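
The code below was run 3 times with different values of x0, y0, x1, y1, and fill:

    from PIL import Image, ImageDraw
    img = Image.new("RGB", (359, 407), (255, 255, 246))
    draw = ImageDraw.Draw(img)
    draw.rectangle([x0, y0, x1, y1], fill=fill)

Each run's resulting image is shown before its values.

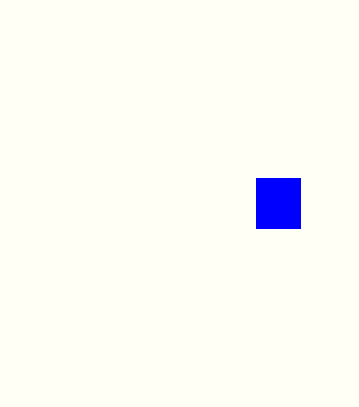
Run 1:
x0 = 256
y0 = 178
x1 = 300
y1 = 228
fill = 'blue'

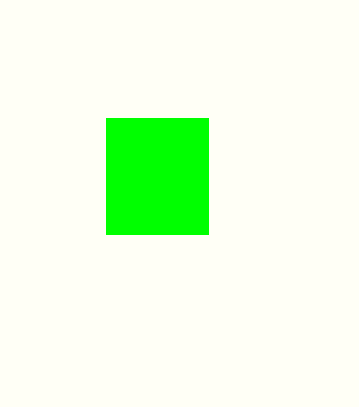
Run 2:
x0 = 106
y0 = 118
x1 = 208
y1 = 234
fill = 'lime'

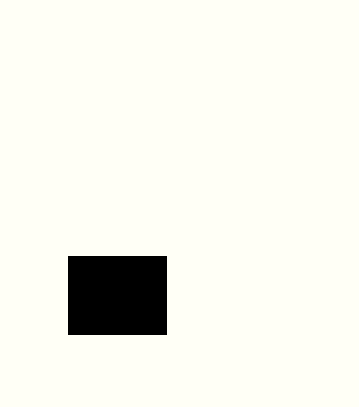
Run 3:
x0 = 68, y0 = 256, x1 = 166, y1 = 334, fill = 'black'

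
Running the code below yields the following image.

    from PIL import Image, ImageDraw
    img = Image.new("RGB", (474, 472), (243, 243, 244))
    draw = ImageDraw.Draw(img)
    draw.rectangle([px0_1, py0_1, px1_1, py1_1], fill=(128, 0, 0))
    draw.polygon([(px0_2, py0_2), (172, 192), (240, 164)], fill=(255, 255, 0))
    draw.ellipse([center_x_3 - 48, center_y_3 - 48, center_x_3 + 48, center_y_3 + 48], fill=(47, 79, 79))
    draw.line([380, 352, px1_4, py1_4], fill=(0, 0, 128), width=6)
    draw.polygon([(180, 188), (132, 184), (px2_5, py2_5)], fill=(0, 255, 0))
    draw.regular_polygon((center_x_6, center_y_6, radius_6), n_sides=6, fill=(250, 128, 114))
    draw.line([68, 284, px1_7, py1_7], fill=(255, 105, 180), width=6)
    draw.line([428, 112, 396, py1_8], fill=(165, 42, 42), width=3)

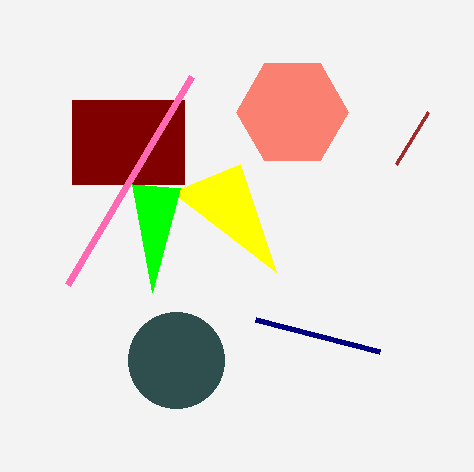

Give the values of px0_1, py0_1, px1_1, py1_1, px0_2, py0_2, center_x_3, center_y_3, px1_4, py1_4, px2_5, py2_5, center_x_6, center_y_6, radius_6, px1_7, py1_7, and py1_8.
px0_1 = 72, py0_1 = 100, px1_1 = 184, py1_1 = 184, px0_2 = 276, py0_2 = 272, center_x_3 = 176, center_y_3 = 360, px1_4 = 256, py1_4 = 320, px2_5 = 152, py2_5 = 292, center_x_6 = 292, center_y_6 = 112, radius_6 = 56, px1_7 = 192, py1_7 = 76, py1_8 = 164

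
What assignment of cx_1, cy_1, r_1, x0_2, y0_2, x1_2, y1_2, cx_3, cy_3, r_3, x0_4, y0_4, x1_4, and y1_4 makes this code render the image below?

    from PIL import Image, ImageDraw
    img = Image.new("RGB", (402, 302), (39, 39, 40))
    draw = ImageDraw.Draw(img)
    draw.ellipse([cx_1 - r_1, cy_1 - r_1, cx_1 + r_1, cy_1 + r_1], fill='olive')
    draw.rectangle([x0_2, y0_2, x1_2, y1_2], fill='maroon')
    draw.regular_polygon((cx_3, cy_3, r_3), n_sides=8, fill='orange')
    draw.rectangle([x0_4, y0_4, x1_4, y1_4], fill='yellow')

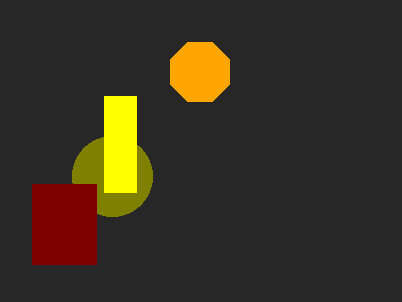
cx_1 = 112; cy_1 = 176; r_1 = 40; x0_2 = 32; y0_2 = 184; x1_2 = 96; y1_2 = 264; cx_3 = 200; cy_3 = 72; r_3 = 32; x0_4 = 104; y0_4 = 96; x1_4 = 136; y1_4 = 192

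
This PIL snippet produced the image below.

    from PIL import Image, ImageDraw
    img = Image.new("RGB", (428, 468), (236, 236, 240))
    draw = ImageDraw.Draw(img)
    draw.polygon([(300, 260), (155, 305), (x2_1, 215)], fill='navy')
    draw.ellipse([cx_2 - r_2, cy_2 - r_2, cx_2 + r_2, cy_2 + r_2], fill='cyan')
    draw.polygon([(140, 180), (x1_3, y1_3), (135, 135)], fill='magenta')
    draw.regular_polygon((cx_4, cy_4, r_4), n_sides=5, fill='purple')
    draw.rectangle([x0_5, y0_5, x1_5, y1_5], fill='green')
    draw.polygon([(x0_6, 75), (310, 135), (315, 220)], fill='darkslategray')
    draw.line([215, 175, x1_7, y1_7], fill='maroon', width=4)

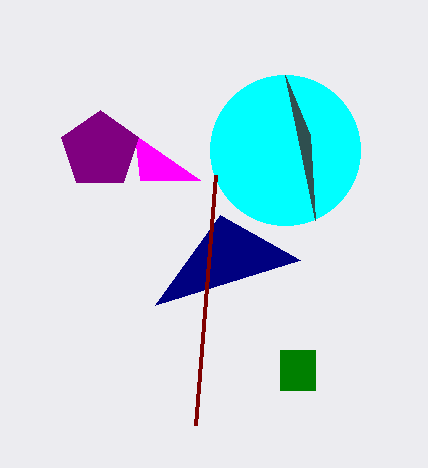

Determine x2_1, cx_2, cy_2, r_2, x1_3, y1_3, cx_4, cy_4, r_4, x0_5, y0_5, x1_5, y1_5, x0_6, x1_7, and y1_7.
x2_1 = 220
cx_2 = 285
cy_2 = 150
r_2 = 75
x1_3 = 200
y1_3 = 180
cx_4 = 100
cy_4 = 150
r_4 = 40
x0_5 = 280
y0_5 = 350
x1_5 = 315
y1_5 = 390
x0_6 = 285
x1_7 = 195
y1_7 = 425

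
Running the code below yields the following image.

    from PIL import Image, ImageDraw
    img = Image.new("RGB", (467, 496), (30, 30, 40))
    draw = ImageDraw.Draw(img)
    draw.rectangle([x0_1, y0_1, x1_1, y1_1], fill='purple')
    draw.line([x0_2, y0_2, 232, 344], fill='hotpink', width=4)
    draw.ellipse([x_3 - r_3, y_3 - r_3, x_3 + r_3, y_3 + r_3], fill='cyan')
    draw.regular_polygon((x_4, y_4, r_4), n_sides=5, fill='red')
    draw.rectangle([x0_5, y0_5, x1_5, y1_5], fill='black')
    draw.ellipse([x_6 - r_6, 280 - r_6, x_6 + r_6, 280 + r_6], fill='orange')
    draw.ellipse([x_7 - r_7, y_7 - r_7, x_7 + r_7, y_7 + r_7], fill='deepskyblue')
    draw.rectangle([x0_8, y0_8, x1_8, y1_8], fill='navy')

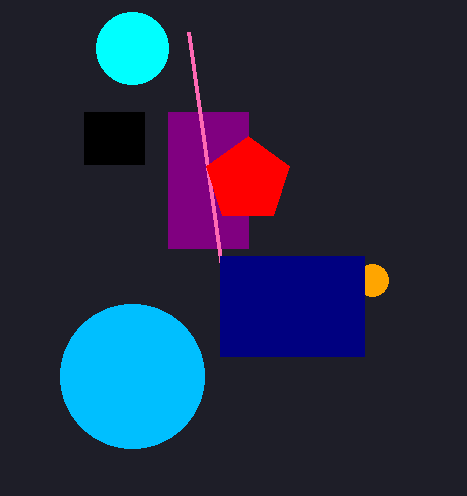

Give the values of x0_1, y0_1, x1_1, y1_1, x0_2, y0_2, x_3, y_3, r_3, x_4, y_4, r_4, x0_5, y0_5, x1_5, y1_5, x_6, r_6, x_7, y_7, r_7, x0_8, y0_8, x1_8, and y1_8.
x0_1 = 168; y0_1 = 112; x1_1 = 248; y1_1 = 248; x0_2 = 188; y0_2 = 32; x_3 = 132; y_3 = 48; r_3 = 36; x_4 = 248; y_4 = 180; r_4 = 44; x0_5 = 84; y0_5 = 112; x1_5 = 144; y1_5 = 164; x_6 = 372; r_6 = 16; x_7 = 132; y_7 = 376; r_7 = 72; x0_8 = 220; y0_8 = 256; x1_8 = 364; y1_8 = 356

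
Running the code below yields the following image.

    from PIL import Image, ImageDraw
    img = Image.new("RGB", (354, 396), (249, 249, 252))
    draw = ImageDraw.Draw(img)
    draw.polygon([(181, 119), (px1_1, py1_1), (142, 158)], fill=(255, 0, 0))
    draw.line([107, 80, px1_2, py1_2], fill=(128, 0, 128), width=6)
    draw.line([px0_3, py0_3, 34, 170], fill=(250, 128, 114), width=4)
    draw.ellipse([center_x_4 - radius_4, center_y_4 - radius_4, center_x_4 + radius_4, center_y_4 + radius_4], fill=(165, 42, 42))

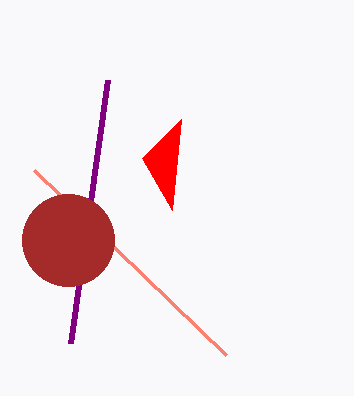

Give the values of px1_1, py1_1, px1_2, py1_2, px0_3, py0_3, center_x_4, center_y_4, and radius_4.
px1_1 = 172; py1_1 = 210; px1_2 = 70; py1_2 = 343; px0_3 = 226; py0_3 = 355; center_x_4 = 68; center_y_4 = 240; radius_4 = 46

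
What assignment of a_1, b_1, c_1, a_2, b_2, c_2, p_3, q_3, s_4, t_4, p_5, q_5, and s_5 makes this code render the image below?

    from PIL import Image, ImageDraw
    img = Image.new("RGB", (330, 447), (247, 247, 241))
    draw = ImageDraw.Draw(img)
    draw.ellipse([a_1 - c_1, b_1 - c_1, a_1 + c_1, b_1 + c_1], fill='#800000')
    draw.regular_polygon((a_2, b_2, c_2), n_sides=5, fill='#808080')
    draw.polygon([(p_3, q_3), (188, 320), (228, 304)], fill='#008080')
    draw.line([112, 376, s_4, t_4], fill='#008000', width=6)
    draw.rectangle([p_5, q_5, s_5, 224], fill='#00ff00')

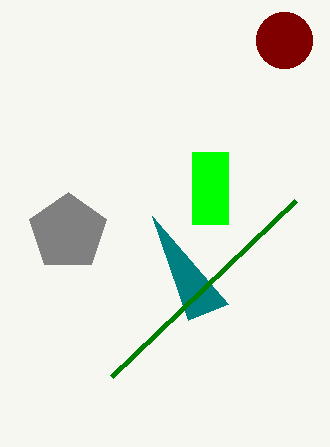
a_1 = 284
b_1 = 40
c_1 = 28
a_2 = 68
b_2 = 232
c_2 = 40
p_3 = 152
q_3 = 216
s_4 = 296
t_4 = 200
p_5 = 192
q_5 = 152
s_5 = 228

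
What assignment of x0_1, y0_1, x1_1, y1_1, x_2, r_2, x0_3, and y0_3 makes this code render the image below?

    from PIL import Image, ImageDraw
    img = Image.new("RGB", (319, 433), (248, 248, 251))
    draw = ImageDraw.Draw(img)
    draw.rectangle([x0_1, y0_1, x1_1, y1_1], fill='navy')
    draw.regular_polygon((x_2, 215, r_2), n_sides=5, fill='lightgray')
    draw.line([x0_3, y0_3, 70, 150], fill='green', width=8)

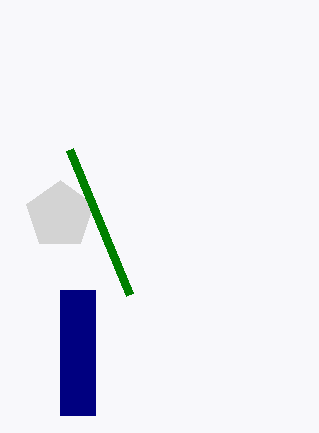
x0_1 = 60; y0_1 = 290; x1_1 = 95; y1_1 = 415; x_2 = 60; r_2 = 35; x0_3 = 130; y0_3 = 295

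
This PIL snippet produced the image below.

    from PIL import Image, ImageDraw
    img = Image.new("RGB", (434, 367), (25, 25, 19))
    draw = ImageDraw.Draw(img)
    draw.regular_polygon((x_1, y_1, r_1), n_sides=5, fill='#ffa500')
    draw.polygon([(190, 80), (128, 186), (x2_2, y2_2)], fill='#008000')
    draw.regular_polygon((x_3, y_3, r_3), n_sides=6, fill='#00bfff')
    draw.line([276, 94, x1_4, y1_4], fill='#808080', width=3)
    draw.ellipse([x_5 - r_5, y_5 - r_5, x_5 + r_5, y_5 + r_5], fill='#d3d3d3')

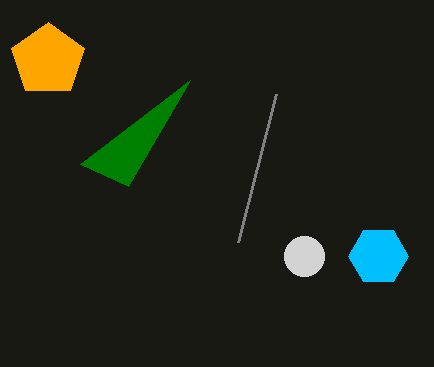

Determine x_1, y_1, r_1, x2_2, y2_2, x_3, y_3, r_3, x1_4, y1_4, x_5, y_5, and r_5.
x_1 = 48
y_1 = 60
r_1 = 38
x2_2 = 80
y2_2 = 164
x_3 = 378
y_3 = 256
r_3 = 30
x1_4 = 238
y1_4 = 242
x_5 = 304
y_5 = 256
r_5 = 20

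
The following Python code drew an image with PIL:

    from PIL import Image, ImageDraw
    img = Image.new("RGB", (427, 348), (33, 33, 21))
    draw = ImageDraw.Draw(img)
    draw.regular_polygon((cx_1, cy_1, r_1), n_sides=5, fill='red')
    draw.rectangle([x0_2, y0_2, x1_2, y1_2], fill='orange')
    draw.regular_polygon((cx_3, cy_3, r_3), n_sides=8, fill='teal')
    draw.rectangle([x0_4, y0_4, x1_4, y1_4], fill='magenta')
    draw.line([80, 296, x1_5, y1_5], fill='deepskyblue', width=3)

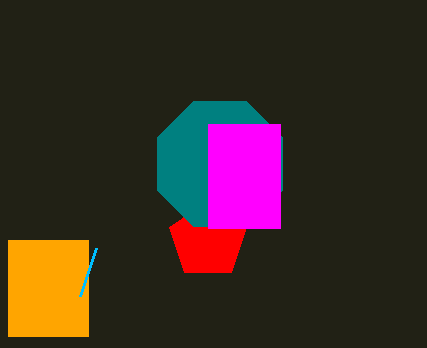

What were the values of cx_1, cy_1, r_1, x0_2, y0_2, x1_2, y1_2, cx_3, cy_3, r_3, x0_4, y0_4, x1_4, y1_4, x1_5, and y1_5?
cx_1 = 208, cy_1 = 240, r_1 = 40, x0_2 = 8, y0_2 = 240, x1_2 = 88, y1_2 = 336, cx_3 = 220, cy_3 = 164, r_3 = 68, x0_4 = 208, y0_4 = 124, x1_4 = 280, y1_4 = 228, x1_5 = 96, y1_5 = 248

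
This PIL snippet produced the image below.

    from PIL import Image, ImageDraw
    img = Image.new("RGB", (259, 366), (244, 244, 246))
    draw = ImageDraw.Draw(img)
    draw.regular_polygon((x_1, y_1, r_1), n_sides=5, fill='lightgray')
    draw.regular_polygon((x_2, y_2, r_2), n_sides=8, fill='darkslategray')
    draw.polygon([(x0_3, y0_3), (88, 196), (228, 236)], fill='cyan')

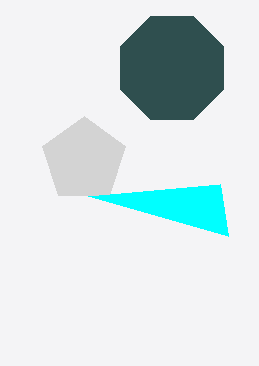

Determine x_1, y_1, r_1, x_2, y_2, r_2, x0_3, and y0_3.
x_1 = 84; y_1 = 160; r_1 = 44; x_2 = 172; y_2 = 68; r_2 = 56; x0_3 = 220; y0_3 = 184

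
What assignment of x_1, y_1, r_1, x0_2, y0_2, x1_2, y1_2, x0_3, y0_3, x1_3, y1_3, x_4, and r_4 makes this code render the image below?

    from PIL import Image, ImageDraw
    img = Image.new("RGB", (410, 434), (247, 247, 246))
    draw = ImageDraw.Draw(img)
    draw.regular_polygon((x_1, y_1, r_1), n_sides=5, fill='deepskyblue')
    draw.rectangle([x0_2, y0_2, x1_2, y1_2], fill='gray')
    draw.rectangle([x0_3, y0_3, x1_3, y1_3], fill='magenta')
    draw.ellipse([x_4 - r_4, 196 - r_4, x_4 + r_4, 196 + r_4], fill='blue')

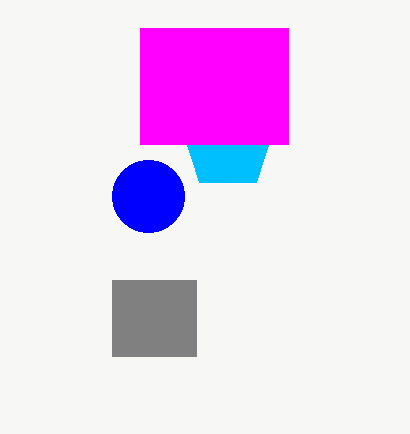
x_1 = 228
y_1 = 144
r_1 = 48
x0_2 = 112
y0_2 = 280
x1_2 = 196
y1_2 = 356
x0_3 = 140
y0_3 = 28
x1_3 = 288
y1_3 = 144
x_4 = 148
r_4 = 36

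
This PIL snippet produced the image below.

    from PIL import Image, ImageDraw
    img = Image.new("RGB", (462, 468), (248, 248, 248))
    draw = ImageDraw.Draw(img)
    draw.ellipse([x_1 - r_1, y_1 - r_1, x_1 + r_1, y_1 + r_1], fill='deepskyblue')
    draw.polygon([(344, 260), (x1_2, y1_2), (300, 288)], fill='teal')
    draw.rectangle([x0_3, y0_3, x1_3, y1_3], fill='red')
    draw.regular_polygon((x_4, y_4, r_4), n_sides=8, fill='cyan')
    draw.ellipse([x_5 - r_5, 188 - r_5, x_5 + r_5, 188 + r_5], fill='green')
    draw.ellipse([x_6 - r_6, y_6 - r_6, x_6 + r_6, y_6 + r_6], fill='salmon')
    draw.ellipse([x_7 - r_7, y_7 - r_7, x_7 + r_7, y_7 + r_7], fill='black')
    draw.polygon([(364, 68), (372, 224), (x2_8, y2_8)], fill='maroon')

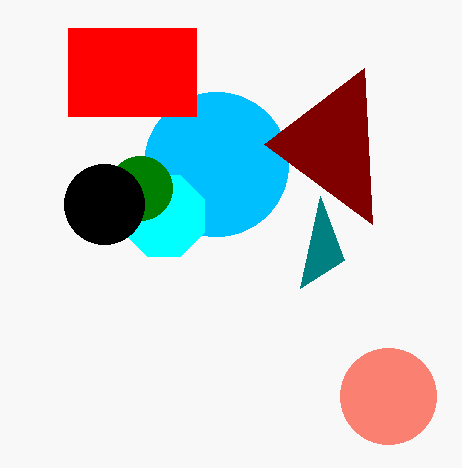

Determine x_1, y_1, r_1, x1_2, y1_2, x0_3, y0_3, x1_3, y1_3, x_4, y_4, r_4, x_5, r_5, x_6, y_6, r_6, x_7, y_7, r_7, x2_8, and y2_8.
x_1 = 216, y_1 = 164, r_1 = 72, x1_2 = 320, y1_2 = 196, x0_3 = 68, y0_3 = 28, x1_3 = 196, y1_3 = 116, x_4 = 164, y_4 = 216, r_4 = 44, x_5 = 140, r_5 = 32, x_6 = 388, y_6 = 396, r_6 = 48, x_7 = 104, y_7 = 204, r_7 = 40, x2_8 = 264, y2_8 = 144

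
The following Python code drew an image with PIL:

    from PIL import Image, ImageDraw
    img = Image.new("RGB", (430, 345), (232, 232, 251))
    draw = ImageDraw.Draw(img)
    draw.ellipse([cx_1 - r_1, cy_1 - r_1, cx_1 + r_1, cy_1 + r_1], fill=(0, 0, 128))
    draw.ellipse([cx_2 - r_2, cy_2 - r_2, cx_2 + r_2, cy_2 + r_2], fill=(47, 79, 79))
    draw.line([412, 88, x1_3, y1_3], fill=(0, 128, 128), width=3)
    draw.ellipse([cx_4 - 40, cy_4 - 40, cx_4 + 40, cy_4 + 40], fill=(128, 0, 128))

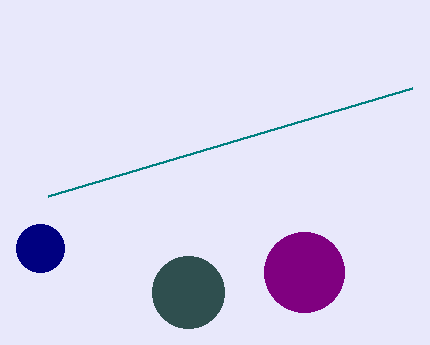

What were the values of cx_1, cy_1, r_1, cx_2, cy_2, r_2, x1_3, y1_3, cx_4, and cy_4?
cx_1 = 40
cy_1 = 248
r_1 = 24
cx_2 = 188
cy_2 = 292
r_2 = 36
x1_3 = 48
y1_3 = 196
cx_4 = 304
cy_4 = 272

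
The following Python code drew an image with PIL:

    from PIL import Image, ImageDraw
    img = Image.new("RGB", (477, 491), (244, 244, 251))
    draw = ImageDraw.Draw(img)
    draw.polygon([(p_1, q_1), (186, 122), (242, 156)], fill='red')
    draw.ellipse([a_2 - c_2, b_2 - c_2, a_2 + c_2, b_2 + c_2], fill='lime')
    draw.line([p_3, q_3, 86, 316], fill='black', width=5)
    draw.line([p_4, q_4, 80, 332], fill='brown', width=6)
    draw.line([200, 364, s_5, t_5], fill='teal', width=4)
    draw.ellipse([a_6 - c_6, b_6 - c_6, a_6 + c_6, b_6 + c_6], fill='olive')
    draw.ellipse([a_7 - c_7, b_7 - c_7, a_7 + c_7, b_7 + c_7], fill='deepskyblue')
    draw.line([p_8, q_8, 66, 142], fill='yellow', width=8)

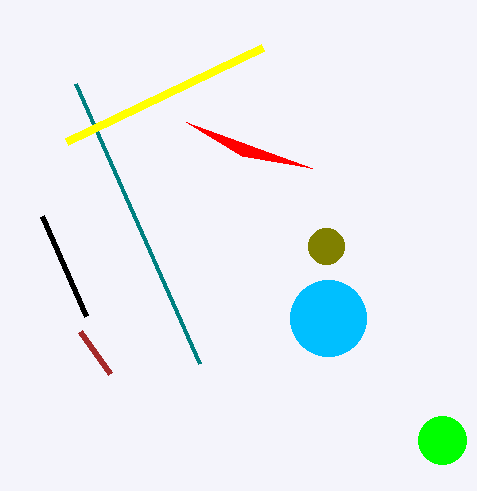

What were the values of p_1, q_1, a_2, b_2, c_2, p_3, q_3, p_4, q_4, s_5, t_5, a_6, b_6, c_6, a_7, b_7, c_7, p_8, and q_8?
p_1 = 312, q_1 = 168, a_2 = 442, b_2 = 440, c_2 = 24, p_3 = 42, q_3 = 216, p_4 = 110, q_4 = 374, s_5 = 76, t_5 = 84, a_6 = 326, b_6 = 246, c_6 = 18, a_7 = 328, b_7 = 318, c_7 = 38, p_8 = 262, q_8 = 48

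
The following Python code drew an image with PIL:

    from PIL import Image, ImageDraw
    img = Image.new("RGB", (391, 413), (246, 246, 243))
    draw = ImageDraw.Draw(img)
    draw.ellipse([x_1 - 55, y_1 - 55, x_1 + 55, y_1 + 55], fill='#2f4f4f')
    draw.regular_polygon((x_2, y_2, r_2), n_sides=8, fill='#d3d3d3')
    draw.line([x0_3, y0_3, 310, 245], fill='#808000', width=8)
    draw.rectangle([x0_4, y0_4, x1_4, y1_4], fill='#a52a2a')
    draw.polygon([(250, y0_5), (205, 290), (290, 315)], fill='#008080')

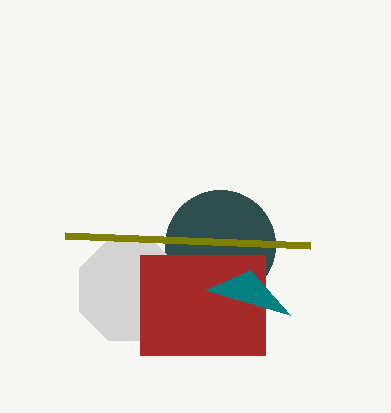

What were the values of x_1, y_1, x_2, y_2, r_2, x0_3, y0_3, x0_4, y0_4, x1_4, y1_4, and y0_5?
x_1 = 220; y_1 = 245; x_2 = 130; y_2 = 290; r_2 = 55; x0_3 = 65; y0_3 = 235; x0_4 = 140; y0_4 = 255; x1_4 = 265; y1_4 = 355; y0_5 = 270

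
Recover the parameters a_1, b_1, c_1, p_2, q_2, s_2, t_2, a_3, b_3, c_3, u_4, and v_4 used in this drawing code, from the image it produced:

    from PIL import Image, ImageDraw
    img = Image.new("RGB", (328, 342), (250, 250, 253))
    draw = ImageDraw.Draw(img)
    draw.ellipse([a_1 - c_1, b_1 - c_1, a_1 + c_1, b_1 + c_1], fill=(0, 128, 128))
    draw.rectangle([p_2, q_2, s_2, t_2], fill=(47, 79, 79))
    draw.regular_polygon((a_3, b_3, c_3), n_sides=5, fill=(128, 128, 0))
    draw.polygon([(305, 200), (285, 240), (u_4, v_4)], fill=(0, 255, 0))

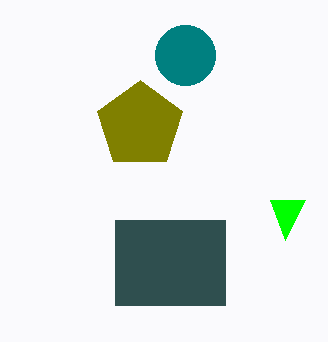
a_1 = 185
b_1 = 55
c_1 = 30
p_2 = 115
q_2 = 220
s_2 = 225
t_2 = 305
a_3 = 140
b_3 = 125
c_3 = 45
u_4 = 270
v_4 = 200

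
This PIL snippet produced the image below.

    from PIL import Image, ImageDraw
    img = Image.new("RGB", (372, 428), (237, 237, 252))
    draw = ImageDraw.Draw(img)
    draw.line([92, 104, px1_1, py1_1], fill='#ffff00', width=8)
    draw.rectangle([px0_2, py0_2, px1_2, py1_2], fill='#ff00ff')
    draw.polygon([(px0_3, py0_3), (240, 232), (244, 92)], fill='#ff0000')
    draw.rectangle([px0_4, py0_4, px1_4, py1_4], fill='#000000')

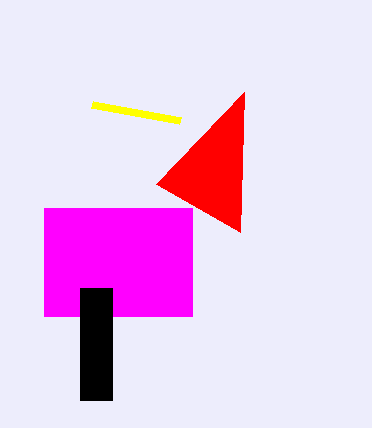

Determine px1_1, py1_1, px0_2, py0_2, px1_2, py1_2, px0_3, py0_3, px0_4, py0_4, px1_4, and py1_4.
px1_1 = 180, py1_1 = 120, px0_2 = 44, py0_2 = 208, px1_2 = 192, py1_2 = 316, px0_3 = 156, py0_3 = 184, px0_4 = 80, py0_4 = 288, px1_4 = 112, py1_4 = 400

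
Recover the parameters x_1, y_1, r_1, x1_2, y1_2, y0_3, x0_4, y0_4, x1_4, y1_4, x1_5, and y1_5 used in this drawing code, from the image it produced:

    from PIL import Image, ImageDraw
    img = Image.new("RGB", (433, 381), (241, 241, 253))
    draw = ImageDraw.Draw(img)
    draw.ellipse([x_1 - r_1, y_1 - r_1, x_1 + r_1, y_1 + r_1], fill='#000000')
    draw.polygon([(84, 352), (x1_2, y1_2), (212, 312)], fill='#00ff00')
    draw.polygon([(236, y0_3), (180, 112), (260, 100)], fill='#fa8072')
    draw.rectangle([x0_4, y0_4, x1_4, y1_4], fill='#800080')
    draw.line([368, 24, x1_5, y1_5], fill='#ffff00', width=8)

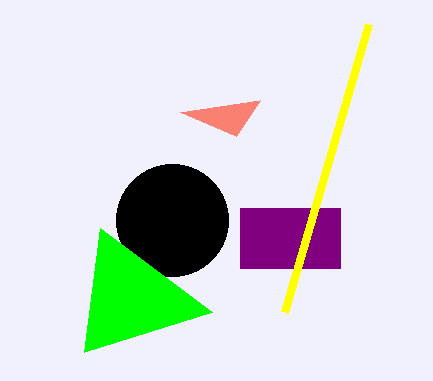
x_1 = 172
y_1 = 220
r_1 = 56
x1_2 = 100
y1_2 = 228
y0_3 = 136
x0_4 = 240
y0_4 = 208
x1_4 = 340
y1_4 = 268
x1_5 = 284
y1_5 = 312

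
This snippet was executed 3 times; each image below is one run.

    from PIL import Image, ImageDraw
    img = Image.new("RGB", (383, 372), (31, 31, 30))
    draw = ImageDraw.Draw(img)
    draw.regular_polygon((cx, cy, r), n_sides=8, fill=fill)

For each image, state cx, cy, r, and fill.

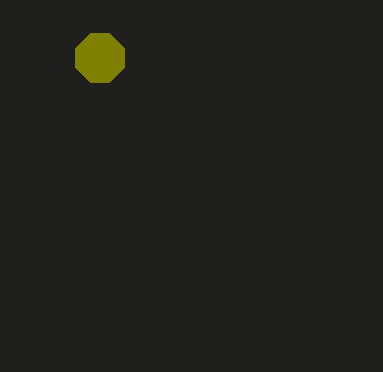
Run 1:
cx = 100
cy = 58
r = 26
fill = 'olive'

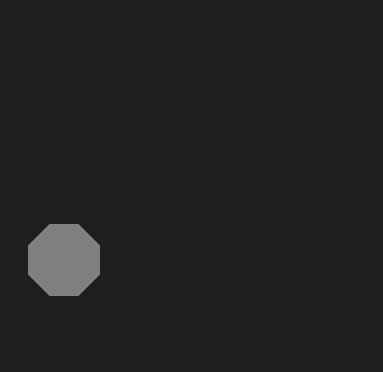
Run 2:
cx = 64, cy = 260, r = 38, fill = 'gray'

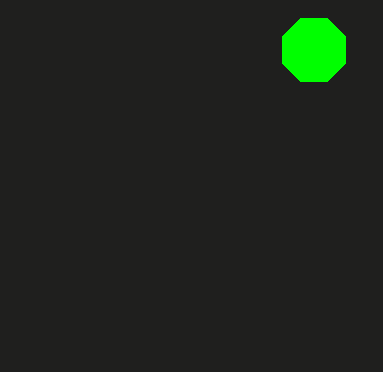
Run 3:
cx = 314; cy = 50; r = 34; fill = 'lime'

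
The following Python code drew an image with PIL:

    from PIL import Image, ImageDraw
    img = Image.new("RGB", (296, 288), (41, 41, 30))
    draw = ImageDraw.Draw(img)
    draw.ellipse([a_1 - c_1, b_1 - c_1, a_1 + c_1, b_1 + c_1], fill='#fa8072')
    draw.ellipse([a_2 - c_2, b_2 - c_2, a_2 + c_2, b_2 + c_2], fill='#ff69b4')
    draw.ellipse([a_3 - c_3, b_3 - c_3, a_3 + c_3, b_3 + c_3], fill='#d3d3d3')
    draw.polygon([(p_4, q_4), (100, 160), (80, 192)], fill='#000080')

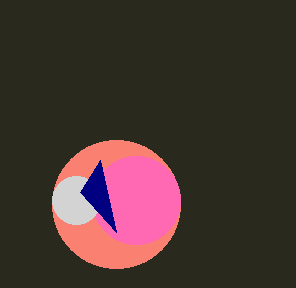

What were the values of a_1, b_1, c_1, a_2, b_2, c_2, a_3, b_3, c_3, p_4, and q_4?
a_1 = 116
b_1 = 204
c_1 = 64
a_2 = 136
b_2 = 200
c_2 = 44
a_3 = 76
b_3 = 200
c_3 = 24
p_4 = 116
q_4 = 232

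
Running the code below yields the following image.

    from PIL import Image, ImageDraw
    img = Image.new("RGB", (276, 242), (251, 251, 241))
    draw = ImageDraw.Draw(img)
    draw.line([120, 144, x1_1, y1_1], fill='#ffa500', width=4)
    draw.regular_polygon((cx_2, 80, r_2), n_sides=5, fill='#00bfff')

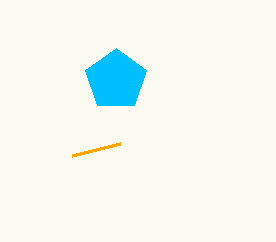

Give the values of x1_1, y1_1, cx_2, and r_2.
x1_1 = 72; y1_1 = 156; cx_2 = 116; r_2 = 32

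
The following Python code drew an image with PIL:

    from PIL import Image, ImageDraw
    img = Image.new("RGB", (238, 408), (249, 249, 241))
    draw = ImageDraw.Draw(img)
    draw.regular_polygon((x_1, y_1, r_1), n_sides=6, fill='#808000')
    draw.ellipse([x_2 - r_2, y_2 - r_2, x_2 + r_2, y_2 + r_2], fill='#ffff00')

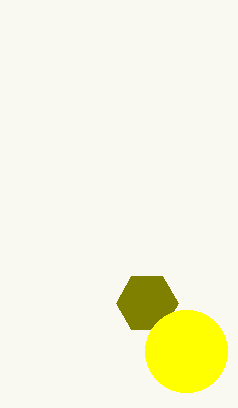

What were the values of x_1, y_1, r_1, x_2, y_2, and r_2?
x_1 = 147; y_1 = 303; r_1 = 31; x_2 = 186; y_2 = 351; r_2 = 41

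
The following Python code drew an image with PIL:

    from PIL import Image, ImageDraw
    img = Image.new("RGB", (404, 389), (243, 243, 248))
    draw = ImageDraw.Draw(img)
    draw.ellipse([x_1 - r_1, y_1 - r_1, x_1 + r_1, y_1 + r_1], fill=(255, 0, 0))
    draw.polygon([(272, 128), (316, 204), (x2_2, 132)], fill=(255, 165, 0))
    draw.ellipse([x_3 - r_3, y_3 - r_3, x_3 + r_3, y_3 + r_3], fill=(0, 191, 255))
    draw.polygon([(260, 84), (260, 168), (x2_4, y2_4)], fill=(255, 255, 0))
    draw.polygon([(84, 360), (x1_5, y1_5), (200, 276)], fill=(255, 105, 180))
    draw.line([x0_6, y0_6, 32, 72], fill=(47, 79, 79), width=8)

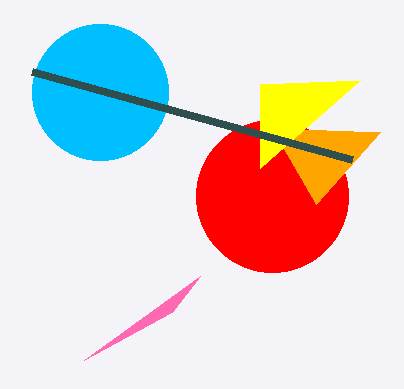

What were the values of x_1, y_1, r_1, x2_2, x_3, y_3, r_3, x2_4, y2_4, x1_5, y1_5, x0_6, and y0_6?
x_1 = 272; y_1 = 196; r_1 = 76; x2_2 = 380; x_3 = 100; y_3 = 92; r_3 = 68; x2_4 = 360; y2_4 = 80; x1_5 = 172; y1_5 = 312; x0_6 = 352; y0_6 = 160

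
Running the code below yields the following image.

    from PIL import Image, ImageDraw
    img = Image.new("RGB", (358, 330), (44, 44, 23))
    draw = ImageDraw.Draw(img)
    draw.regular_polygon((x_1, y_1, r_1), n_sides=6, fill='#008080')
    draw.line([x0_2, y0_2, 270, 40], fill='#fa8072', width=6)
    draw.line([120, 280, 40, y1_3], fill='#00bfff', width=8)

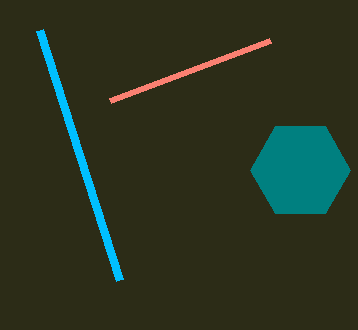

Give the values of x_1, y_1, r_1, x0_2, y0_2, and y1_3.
x_1 = 300
y_1 = 170
r_1 = 50
x0_2 = 110
y0_2 = 100
y1_3 = 30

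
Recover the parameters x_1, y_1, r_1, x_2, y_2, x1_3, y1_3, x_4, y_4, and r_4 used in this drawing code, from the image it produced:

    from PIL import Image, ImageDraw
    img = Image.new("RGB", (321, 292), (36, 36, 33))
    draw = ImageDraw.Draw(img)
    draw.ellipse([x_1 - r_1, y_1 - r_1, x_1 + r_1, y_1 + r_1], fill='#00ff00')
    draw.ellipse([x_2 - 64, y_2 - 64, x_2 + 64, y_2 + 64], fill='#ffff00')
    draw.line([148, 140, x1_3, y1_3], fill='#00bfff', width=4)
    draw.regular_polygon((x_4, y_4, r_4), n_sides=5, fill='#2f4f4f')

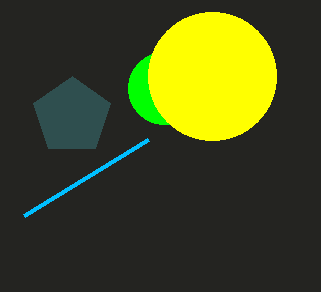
x_1 = 164
y_1 = 88
r_1 = 36
x_2 = 212
y_2 = 76
x1_3 = 24
y1_3 = 216
x_4 = 72
y_4 = 116
r_4 = 40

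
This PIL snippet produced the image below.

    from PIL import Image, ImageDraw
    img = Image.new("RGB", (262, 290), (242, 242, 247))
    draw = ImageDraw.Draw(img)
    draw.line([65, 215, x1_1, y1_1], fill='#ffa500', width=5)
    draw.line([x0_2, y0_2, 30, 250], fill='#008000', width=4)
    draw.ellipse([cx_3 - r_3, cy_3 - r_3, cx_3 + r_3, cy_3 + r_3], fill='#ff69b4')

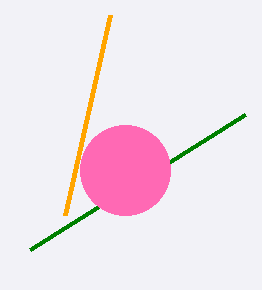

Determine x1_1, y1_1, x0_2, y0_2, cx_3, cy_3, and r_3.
x1_1 = 110
y1_1 = 15
x0_2 = 245
y0_2 = 115
cx_3 = 125
cy_3 = 170
r_3 = 45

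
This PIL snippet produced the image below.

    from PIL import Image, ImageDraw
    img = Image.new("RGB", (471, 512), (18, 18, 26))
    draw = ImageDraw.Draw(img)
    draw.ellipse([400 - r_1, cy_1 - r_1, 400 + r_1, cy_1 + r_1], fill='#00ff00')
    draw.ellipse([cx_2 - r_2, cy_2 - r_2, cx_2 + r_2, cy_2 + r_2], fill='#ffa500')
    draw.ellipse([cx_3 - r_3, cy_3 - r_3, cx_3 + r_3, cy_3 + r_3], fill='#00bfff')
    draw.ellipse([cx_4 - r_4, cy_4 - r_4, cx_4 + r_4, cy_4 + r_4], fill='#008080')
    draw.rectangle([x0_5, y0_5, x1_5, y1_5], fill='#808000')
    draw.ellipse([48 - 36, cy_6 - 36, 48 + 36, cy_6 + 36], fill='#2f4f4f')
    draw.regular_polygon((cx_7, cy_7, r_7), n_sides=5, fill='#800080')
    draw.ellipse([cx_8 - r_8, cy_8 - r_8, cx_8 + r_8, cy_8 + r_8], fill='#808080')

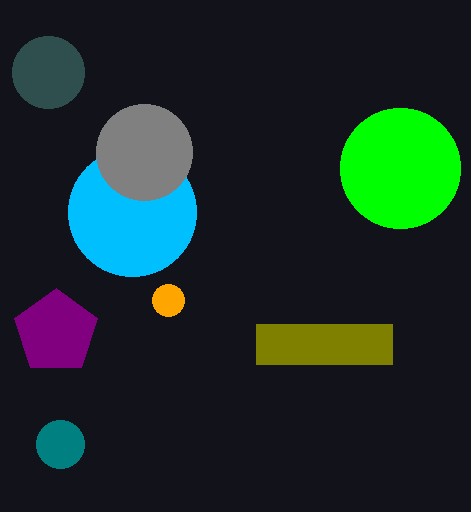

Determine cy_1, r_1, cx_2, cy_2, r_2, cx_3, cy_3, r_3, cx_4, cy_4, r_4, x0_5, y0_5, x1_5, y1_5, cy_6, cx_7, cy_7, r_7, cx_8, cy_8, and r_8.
cy_1 = 168; r_1 = 60; cx_2 = 168; cy_2 = 300; r_2 = 16; cx_3 = 132; cy_3 = 212; r_3 = 64; cx_4 = 60; cy_4 = 444; r_4 = 24; x0_5 = 256; y0_5 = 324; x1_5 = 392; y1_5 = 364; cy_6 = 72; cx_7 = 56; cy_7 = 332; r_7 = 44; cx_8 = 144; cy_8 = 152; r_8 = 48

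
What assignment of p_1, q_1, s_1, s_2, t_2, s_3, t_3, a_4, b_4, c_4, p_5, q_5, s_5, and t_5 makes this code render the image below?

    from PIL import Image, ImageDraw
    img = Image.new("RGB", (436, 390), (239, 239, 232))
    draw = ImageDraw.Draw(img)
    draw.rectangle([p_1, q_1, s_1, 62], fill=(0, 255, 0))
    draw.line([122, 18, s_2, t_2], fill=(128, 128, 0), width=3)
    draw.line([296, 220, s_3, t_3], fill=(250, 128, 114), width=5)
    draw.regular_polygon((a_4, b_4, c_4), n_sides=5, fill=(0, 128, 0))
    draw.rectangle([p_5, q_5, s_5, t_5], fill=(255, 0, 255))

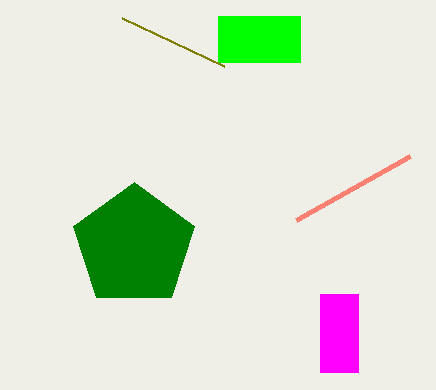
p_1 = 218
q_1 = 16
s_1 = 300
s_2 = 224
t_2 = 66
s_3 = 410
t_3 = 156
a_4 = 134
b_4 = 246
c_4 = 64
p_5 = 320
q_5 = 294
s_5 = 358
t_5 = 372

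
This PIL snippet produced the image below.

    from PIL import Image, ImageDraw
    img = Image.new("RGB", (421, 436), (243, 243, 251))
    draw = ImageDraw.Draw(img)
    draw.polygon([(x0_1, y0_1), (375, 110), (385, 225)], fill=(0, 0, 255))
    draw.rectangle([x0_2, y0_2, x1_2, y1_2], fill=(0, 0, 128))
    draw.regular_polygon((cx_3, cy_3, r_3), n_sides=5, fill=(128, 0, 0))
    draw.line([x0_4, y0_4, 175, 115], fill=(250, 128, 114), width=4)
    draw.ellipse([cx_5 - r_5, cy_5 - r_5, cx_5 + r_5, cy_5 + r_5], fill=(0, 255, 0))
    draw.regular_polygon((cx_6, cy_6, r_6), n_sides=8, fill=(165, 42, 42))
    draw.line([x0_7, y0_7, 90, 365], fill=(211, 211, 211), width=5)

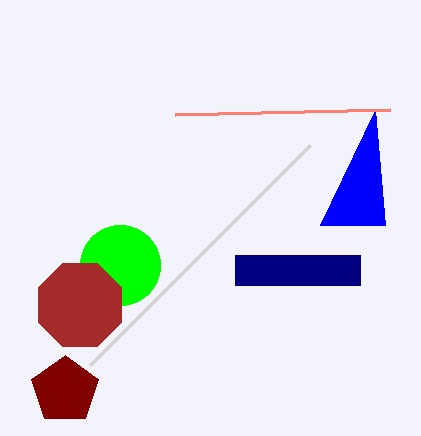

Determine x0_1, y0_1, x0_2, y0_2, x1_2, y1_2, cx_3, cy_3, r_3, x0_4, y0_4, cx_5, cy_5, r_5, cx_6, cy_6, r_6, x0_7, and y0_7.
x0_1 = 320
y0_1 = 225
x0_2 = 235
y0_2 = 255
x1_2 = 360
y1_2 = 285
cx_3 = 65
cy_3 = 390
r_3 = 35
x0_4 = 390
y0_4 = 110
cx_5 = 120
cy_5 = 265
r_5 = 40
cx_6 = 80
cy_6 = 305
r_6 = 45
x0_7 = 310
y0_7 = 145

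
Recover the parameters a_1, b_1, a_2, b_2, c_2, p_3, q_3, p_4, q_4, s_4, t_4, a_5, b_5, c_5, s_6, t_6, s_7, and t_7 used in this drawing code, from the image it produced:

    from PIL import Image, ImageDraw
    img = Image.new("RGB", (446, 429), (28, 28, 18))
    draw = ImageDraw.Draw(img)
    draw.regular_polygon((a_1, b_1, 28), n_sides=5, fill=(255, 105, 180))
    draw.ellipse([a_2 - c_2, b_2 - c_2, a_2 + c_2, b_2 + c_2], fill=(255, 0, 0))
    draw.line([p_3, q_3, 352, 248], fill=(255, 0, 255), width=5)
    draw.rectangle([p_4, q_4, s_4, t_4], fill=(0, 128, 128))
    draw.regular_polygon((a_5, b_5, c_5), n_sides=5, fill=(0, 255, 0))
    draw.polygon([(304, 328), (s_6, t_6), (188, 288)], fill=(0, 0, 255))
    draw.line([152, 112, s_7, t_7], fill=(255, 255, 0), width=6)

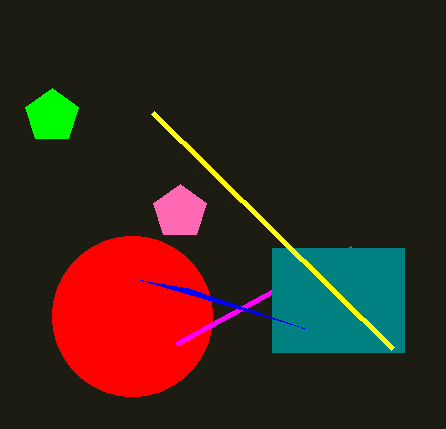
a_1 = 180
b_1 = 212
a_2 = 132
b_2 = 316
c_2 = 80
p_3 = 176
q_3 = 344
p_4 = 272
q_4 = 248
s_4 = 404
t_4 = 352
a_5 = 52
b_5 = 116
c_5 = 28
s_6 = 140
t_6 = 280
s_7 = 392
t_7 = 348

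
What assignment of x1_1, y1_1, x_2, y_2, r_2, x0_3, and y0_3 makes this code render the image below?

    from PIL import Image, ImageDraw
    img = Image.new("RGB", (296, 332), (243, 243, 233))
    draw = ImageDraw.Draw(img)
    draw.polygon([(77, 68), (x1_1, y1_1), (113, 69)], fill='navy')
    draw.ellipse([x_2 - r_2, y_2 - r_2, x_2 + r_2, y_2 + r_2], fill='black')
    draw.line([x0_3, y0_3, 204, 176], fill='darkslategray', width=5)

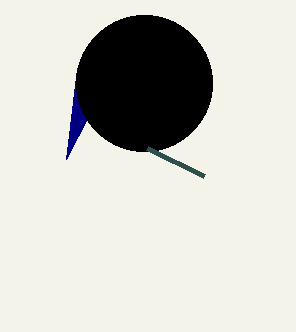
x1_1 = 66
y1_1 = 159
x_2 = 144
y_2 = 83
r_2 = 68
x0_3 = 147
y0_3 = 148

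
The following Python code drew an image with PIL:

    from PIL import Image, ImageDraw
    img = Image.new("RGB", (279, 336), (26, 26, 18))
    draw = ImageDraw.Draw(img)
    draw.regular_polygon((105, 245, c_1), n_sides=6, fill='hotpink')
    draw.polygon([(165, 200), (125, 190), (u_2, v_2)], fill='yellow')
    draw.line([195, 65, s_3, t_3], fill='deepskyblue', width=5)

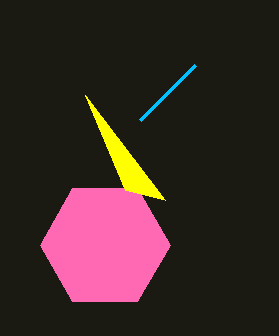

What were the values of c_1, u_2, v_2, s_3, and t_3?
c_1 = 65; u_2 = 85; v_2 = 95; s_3 = 140; t_3 = 120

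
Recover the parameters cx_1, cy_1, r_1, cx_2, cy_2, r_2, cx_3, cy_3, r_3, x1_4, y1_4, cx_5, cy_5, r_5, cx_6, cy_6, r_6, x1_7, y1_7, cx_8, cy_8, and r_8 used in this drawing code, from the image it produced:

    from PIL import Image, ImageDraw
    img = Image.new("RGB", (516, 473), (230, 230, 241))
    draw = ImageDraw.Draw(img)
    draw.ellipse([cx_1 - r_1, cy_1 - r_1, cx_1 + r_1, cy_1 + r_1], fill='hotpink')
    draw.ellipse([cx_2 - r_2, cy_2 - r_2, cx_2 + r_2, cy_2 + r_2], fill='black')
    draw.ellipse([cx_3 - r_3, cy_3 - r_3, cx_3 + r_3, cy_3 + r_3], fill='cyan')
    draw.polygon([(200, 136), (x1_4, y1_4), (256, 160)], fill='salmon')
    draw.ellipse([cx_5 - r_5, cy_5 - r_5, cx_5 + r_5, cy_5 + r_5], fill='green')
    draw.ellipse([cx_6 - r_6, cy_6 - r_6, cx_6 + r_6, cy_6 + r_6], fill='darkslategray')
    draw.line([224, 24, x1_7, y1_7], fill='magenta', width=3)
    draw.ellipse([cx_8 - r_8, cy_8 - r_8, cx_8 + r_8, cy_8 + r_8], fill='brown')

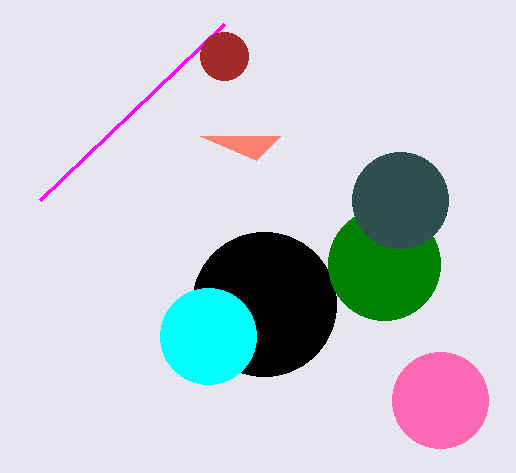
cx_1 = 440; cy_1 = 400; r_1 = 48; cx_2 = 264; cy_2 = 304; r_2 = 72; cx_3 = 208; cy_3 = 336; r_3 = 48; x1_4 = 280; y1_4 = 136; cx_5 = 384; cy_5 = 264; r_5 = 56; cx_6 = 400; cy_6 = 200; r_6 = 48; x1_7 = 40; y1_7 = 200; cx_8 = 224; cy_8 = 56; r_8 = 24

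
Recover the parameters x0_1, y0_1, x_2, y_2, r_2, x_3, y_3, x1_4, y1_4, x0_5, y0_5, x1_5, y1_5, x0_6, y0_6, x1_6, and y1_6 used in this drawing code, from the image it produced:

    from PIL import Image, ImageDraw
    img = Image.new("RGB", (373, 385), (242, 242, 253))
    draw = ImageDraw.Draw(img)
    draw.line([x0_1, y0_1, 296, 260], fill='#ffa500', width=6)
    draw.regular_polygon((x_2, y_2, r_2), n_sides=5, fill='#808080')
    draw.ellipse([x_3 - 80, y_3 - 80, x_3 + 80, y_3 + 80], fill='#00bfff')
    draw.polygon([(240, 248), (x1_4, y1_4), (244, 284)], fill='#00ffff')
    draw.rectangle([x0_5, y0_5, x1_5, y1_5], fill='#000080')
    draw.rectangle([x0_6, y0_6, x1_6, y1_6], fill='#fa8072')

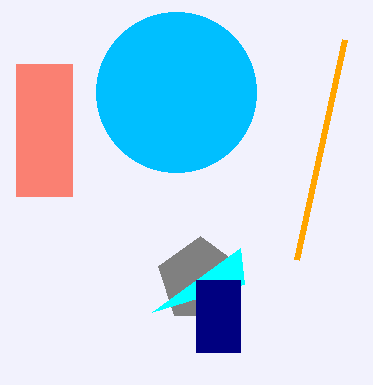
x0_1 = 344, y0_1 = 40, x_2 = 200, y_2 = 280, r_2 = 44, x_3 = 176, y_3 = 92, x1_4 = 152, y1_4 = 312, x0_5 = 196, y0_5 = 280, x1_5 = 240, y1_5 = 352, x0_6 = 16, y0_6 = 64, x1_6 = 72, y1_6 = 196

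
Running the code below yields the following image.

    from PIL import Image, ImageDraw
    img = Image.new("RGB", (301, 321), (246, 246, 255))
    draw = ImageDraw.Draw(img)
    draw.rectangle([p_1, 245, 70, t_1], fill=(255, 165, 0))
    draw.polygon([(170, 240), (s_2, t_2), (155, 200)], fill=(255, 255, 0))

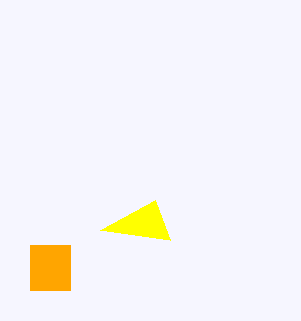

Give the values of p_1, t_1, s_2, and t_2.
p_1 = 30
t_1 = 290
s_2 = 100
t_2 = 230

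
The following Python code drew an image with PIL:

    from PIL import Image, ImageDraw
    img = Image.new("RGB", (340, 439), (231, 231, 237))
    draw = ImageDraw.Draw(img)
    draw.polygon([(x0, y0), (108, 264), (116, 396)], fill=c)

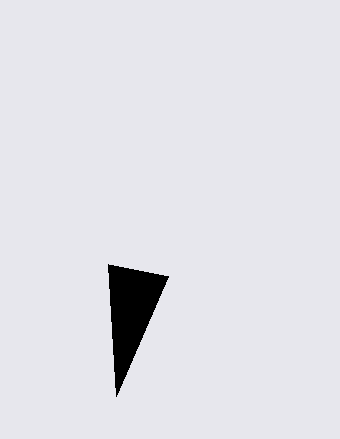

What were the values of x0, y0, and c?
x0 = 168; y0 = 276; c = 'black'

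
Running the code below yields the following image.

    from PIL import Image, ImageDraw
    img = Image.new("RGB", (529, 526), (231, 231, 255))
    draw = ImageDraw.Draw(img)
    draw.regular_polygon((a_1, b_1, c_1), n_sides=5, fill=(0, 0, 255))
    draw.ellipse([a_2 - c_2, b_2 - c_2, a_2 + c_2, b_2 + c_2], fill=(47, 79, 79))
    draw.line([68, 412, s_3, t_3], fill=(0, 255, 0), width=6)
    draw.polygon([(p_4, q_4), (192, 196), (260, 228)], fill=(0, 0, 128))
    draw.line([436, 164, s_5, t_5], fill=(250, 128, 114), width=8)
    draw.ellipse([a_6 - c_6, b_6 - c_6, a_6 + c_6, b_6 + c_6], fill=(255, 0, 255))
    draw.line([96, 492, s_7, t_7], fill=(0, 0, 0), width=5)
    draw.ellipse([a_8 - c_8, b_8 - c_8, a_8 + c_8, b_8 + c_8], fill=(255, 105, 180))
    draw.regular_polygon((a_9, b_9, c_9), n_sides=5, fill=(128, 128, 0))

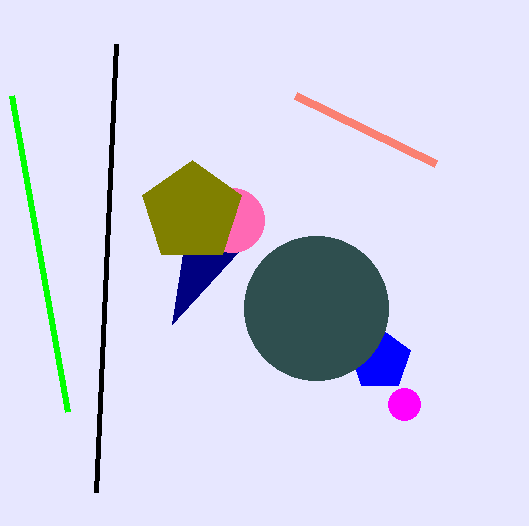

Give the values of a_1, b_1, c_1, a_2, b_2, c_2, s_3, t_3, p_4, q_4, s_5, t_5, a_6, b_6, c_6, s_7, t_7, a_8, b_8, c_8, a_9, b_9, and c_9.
a_1 = 380
b_1 = 360
c_1 = 32
a_2 = 316
b_2 = 308
c_2 = 72
s_3 = 12
t_3 = 96
p_4 = 172
q_4 = 324
s_5 = 296
t_5 = 96
a_6 = 404
b_6 = 404
c_6 = 16
s_7 = 116
t_7 = 44
a_8 = 232
b_8 = 220
c_8 = 32
a_9 = 192
b_9 = 212
c_9 = 52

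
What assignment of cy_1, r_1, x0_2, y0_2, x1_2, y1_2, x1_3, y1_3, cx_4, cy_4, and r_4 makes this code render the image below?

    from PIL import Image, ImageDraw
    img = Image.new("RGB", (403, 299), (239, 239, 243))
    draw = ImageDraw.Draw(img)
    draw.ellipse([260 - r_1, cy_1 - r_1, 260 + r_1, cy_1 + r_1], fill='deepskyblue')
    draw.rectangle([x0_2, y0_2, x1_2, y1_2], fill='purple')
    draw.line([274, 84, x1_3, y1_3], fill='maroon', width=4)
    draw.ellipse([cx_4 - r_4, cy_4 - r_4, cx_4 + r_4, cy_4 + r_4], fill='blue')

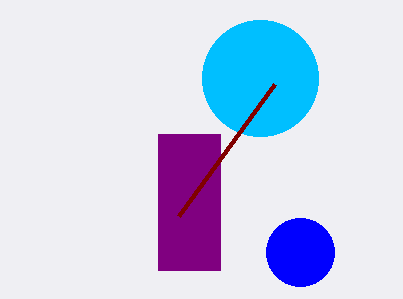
cy_1 = 78; r_1 = 58; x0_2 = 158; y0_2 = 134; x1_2 = 220; y1_2 = 270; x1_3 = 178; y1_3 = 216; cx_4 = 300; cy_4 = 252; r_4 = 34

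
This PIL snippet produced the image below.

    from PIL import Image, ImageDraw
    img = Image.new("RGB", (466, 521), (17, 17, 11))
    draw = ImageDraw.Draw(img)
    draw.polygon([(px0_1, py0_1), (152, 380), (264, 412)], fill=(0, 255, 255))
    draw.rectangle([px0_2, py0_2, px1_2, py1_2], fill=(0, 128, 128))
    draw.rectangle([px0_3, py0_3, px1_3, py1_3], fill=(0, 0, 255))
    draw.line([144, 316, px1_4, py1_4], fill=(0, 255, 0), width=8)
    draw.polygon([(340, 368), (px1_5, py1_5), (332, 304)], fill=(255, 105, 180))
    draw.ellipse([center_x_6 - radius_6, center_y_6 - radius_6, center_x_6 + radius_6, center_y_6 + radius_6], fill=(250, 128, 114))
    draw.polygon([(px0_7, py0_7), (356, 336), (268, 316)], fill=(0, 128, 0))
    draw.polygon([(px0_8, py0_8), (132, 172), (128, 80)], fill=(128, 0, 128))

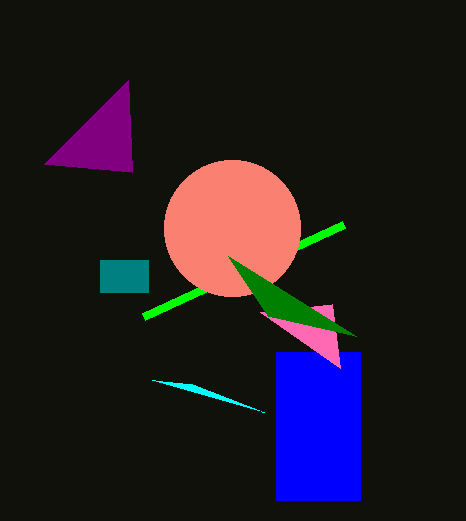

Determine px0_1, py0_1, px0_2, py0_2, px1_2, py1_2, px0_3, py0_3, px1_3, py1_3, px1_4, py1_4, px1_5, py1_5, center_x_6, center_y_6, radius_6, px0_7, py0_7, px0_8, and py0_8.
px0_1 = 192; py0_1 = 384; px0_2 = 100; py0_2 = 260; px1_2 = 148; py1_2 = 292; px0_3 = 276; py0_3 = 352; px1_3 = 360; py1_3 = 500; px1_4 = 344; py1_4 = 224; px1_5 = 260; py1_5 = 312; center_x_6 = 232; center_y_6 = 228; radius_6 = 68; px0_7 = 228; py0_7 = 256; px0_8 = 44; py0_8 = 164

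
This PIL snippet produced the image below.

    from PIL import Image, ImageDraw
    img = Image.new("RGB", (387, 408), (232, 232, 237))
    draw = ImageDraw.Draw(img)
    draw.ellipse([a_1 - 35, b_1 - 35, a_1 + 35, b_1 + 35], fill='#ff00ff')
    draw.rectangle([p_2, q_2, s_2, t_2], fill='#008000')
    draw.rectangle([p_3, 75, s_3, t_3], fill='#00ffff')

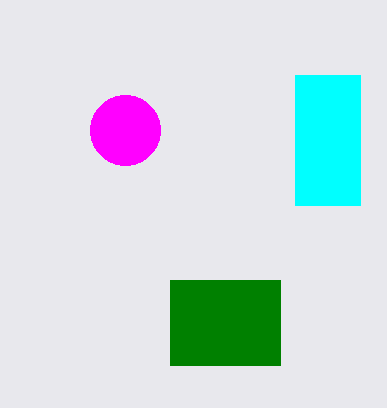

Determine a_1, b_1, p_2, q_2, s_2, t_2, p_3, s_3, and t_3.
a_1 = 125
b_1 = 130
p_2 = 170
q_2 = 280
s_2 = 280
t_2 = 365
p_3 = 295
s_3 = 360
t_3 = 205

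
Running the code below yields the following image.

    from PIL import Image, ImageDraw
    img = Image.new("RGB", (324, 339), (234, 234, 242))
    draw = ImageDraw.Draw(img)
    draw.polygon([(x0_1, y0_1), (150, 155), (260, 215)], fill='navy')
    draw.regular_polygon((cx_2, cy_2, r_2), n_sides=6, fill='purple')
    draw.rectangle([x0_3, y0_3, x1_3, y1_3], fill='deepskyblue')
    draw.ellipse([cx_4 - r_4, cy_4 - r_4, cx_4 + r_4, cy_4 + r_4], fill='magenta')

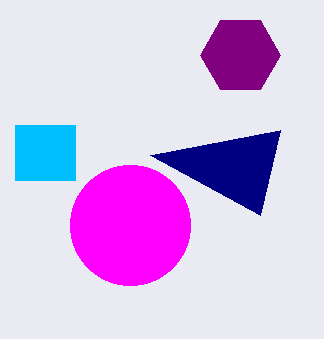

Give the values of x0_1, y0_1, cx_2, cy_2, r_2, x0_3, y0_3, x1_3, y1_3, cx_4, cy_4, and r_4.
x0_1 = 280, y0_1 = 130, cx_2 = 240, cy_2 = 55, r_2 = 40, x0_3 = 15, y0_3 = 125, x1_3 = 75, y1_3 = 180, cx_4 = 130, cy_4 = 225, r_4 = 60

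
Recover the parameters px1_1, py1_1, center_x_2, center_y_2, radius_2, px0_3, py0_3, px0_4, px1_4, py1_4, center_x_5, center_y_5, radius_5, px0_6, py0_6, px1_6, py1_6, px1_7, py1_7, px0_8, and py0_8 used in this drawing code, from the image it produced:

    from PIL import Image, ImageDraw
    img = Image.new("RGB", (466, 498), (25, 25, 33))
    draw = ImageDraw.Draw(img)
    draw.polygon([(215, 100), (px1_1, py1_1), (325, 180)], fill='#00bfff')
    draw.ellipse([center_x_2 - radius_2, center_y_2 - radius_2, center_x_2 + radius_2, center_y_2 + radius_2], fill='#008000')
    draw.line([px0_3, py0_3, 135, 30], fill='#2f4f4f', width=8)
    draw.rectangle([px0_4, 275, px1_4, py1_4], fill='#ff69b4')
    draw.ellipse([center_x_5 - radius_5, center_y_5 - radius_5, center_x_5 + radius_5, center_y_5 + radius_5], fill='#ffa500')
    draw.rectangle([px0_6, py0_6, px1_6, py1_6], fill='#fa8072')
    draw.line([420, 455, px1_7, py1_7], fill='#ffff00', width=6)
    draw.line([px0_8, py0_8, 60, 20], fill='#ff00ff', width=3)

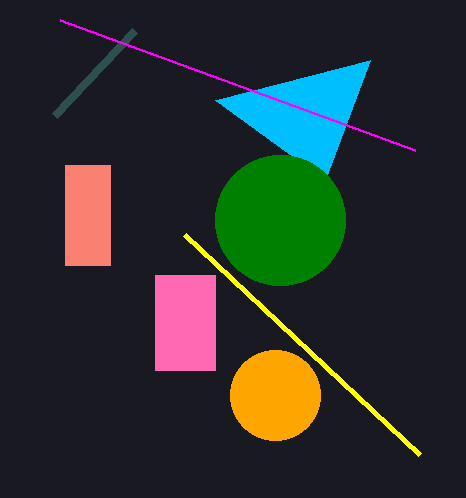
px1_1 = 370; py1_1 = 60; center_x_2 = 280; center_y_2 = 220; radius_2 = 65; px0_3 = 55; py0_3 = 115; px0_4 = 155; px1_4 = 215; py1_4 = 370; center_x_5 = 275; center_y_5 = 395; radius_5 = 45; px0_6 = 65; py0_6 = 165; px1_6 = 110; py1_6 = 265; px1_7 = 185; py1_7 = 235; px0_8 = 415; py0_8 = 150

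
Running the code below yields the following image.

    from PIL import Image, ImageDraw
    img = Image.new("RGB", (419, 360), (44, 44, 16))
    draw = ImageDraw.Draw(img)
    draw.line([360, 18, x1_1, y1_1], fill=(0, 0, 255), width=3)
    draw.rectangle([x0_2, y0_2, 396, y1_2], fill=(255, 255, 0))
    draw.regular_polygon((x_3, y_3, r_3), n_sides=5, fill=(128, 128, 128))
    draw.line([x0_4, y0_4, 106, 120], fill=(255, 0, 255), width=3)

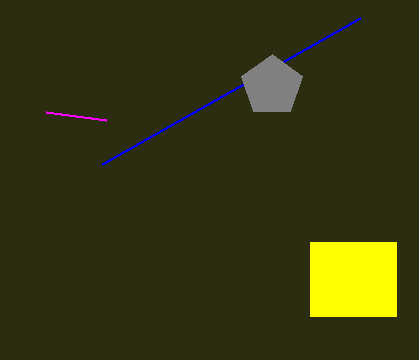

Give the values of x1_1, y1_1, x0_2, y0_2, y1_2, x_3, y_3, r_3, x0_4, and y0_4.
x1_1 = 102, y1_1 = 164, x0_2 = 310, y0_2 = 242, y1_2 = 316, x_3 = 272, y_3 = 86, r_3 = 32, x0_4 = 46, y0_4 = 112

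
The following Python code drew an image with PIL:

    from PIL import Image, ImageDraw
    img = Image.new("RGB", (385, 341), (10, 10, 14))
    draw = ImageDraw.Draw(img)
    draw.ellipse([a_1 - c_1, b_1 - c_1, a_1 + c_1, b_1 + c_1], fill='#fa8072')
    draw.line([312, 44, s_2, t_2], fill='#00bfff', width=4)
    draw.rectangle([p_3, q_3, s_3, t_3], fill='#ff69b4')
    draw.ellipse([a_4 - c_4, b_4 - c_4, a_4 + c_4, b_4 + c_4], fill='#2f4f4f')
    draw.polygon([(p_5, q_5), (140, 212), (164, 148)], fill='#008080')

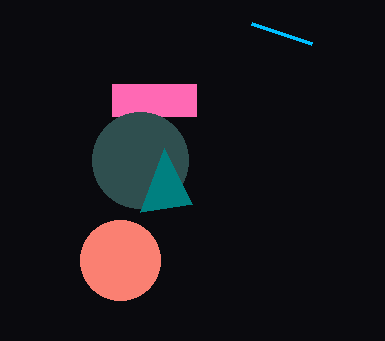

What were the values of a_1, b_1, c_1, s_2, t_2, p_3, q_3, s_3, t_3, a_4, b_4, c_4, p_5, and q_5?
a_1 = 120, b_1 = 260, c_1 = 40, s_2 = 252, t_2 = 24, p_3 = 112, q_3 = 84, s_3 = 196, t_3 = 116, a_4 = 140, b_4 = 160, c_4 = 48, p_5 = 192, q_5 = 204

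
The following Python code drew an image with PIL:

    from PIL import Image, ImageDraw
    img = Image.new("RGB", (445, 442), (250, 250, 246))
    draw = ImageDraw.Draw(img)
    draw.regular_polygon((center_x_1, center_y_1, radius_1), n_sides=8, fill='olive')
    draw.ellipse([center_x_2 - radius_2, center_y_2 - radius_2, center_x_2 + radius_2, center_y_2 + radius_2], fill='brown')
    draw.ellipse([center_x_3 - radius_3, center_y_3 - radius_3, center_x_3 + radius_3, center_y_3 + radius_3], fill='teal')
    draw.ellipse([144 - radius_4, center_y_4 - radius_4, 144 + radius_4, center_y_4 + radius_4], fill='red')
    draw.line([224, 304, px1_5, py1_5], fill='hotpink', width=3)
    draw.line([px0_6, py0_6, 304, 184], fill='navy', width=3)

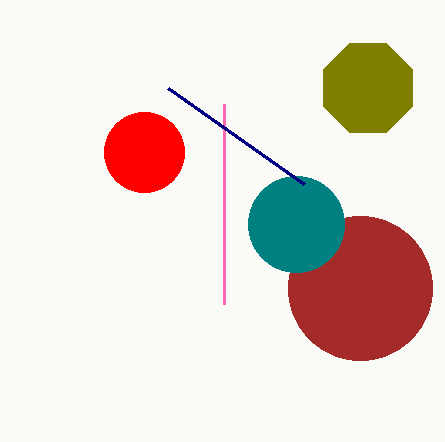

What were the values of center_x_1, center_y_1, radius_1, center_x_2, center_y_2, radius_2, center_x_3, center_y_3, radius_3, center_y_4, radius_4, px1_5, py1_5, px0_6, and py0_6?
center_x_1 = 368
center_y_1 = 88
radius_1 = 48
center_x_2 = 360
center_y_2 = 288
radius_2 = 72
center_x_3 = 296
center_y_3 = 224
radius_3 = 48
center_y_4 = 152
radius_4 = 40
px1_5 = 224
py1_5 = 104
px0_6 = 168
py0_6 = 88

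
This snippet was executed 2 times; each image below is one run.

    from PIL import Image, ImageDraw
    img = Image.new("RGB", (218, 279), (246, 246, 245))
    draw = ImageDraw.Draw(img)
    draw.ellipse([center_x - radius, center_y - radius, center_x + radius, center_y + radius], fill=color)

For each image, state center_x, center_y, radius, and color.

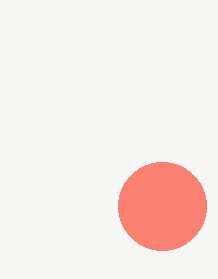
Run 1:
center_x = 162; center_y = 206; radius = 44; color = 'salmon'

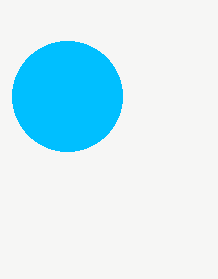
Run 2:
center_x = 67
center_y = 96
radius = 55
color = 'deepskyblue'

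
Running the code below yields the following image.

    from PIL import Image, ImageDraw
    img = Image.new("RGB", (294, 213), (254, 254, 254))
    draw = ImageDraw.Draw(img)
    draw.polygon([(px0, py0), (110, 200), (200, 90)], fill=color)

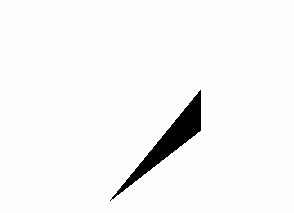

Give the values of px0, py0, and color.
px0 = 200; py0 = 130; color = 'black'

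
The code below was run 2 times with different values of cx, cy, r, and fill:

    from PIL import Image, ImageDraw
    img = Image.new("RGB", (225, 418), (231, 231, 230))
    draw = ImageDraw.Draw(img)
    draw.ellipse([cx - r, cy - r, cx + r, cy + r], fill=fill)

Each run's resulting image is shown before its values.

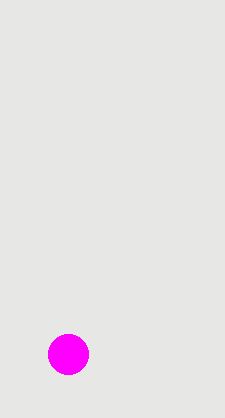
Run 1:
cx = 68; cy = 354; r = 20; fill = 'magenta'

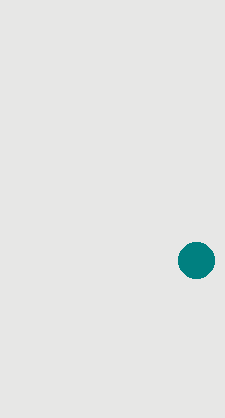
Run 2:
cx = 196, cy = 260, r = 18, fill = 'teal'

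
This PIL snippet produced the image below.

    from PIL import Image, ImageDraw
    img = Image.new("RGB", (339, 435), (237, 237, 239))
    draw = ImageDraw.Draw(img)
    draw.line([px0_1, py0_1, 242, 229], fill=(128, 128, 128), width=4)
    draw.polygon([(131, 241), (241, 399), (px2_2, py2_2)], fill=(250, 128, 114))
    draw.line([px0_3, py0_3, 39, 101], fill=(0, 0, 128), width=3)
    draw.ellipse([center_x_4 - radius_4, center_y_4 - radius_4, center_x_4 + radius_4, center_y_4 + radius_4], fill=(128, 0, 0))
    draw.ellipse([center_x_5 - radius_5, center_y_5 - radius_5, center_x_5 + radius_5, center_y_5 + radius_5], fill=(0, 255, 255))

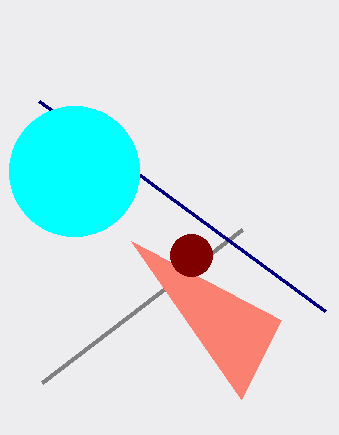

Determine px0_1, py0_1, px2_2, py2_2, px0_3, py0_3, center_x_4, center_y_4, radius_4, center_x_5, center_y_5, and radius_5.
px0_1 = 42, py0_1 = 382, px2_2 = 281, py2_2 = 320, px0_3 = 325, py0_3 = 311, center_x_4 = 191, center_y_4 = 255, radius_4 = 21, center_x_5 = 74, center_y_5 = 171, radius_5 = 65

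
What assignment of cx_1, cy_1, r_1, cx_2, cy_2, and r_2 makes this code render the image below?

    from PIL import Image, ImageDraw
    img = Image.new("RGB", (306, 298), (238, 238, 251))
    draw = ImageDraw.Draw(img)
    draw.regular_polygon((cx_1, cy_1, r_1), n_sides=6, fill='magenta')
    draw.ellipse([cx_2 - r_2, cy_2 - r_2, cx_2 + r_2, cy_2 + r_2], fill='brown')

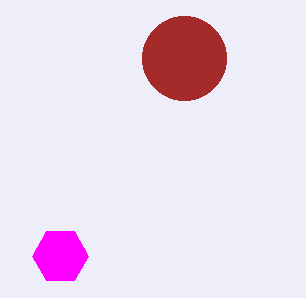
cx_1 = 60, cy_1 = 256, r_1 = 28, cx_2 = 184, cy_2 = 58, r_2 = 42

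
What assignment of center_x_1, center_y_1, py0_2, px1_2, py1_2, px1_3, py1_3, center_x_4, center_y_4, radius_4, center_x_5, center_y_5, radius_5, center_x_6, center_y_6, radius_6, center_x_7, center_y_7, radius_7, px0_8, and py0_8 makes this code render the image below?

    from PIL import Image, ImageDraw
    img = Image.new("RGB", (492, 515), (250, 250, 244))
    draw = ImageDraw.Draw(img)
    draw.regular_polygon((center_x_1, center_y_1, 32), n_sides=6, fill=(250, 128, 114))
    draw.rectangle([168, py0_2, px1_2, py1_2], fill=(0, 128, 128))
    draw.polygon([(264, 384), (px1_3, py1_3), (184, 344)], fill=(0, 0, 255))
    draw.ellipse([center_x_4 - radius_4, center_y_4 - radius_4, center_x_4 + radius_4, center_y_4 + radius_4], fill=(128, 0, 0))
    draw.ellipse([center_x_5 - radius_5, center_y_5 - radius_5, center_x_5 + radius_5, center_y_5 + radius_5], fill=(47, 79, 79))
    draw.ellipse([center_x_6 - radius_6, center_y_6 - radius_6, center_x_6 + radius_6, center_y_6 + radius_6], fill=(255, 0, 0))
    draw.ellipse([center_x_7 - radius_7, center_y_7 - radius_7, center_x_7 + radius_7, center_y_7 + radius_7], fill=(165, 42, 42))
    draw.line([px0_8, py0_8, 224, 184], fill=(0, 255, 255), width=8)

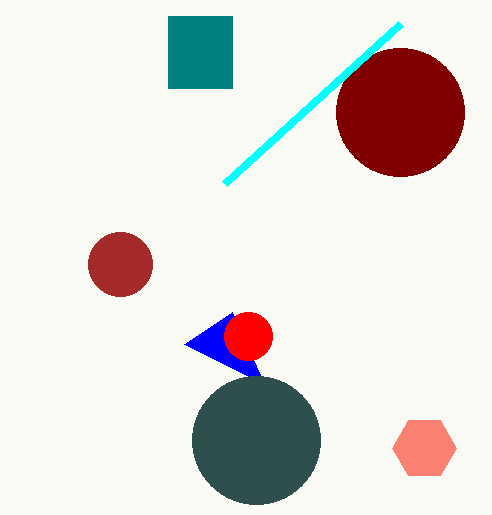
center_x_1 = 424, center_y_1 = 448, py0_2 = 16, px1_2 = 232, py1_2 = 88, px1_3 = 232, py1_3 = 312, center_x_4 = 400, center_y_4 = 112, radius_4 = 64, center_x_5 = 256, center_y_5 = 440, radius_5 = 64, center_x_6 = 248, center_y_6 = 336, radius_6 = 24, center_x_7 = 120, center_y_7 = 264, radius_7 = 32, px0_8 = 400, py0_8 = 24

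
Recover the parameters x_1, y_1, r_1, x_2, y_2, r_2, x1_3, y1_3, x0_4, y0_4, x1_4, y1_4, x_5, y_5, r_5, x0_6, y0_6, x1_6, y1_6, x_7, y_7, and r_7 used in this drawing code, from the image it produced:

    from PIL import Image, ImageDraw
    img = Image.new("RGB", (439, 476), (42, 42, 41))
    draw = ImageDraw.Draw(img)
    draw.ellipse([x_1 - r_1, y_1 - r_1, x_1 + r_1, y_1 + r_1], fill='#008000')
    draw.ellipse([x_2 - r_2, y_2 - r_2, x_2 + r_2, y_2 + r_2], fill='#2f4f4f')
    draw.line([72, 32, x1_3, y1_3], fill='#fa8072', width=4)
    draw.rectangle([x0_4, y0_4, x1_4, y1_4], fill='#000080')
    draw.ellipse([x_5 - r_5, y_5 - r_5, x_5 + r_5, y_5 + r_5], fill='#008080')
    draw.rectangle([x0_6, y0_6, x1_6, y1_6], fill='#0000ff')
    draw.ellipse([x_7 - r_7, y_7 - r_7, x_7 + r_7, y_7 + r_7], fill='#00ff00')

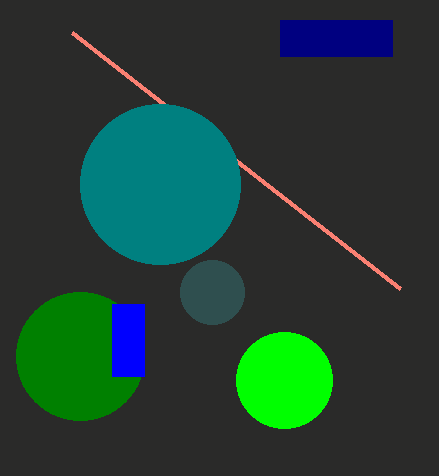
x_1 = 80
y_1 = 356
r_1 = 64
x_2 = 212
y_2 = 292
r_2 = 32
x1_3 = 400
y1_3 = 288
x0_4 = 280
y0_4 = 20
x1_4 = 392
y1_4 = 56
x_5 = 160
y_5 = 184
r_5 = 80
x0_6 = 112
y0_6 = 304
x1_6 = 144
y1_6 = 376
x_7 = 284
y_7 = 380
r_7 = 48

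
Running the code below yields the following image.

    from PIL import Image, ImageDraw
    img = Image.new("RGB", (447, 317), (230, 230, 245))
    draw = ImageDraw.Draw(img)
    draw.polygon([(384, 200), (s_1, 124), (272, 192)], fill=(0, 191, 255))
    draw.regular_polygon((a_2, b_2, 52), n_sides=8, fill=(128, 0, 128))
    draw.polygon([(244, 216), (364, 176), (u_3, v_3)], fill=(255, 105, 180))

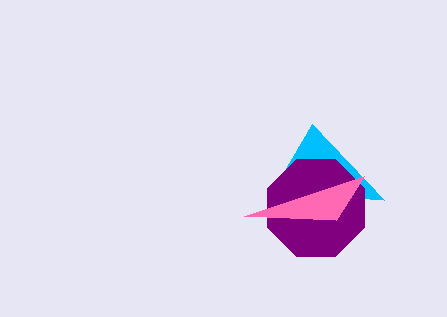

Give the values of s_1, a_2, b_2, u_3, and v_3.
s_1 = 312, a_2 = 316, b_2 = 208, u_3 = 336, v_3 = 220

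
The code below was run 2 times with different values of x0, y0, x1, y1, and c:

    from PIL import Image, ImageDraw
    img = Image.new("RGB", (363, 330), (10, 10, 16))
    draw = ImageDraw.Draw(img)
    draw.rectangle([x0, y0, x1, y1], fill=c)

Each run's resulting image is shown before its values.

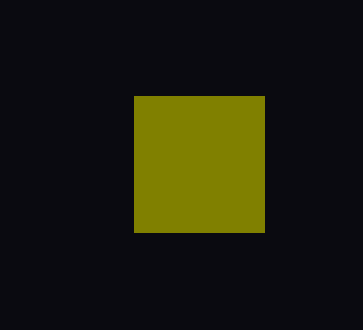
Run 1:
x0 = 134; y0 = 96; x1 = 264; y1 = 232; c = 'olive'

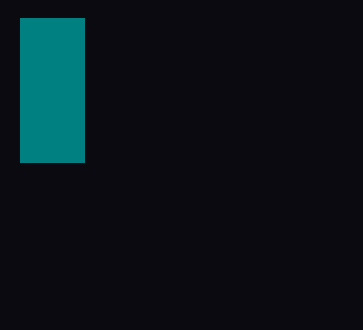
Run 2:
x0 = 20, y0 = 18, x1 = 84, y1 = 162, c = 'teal'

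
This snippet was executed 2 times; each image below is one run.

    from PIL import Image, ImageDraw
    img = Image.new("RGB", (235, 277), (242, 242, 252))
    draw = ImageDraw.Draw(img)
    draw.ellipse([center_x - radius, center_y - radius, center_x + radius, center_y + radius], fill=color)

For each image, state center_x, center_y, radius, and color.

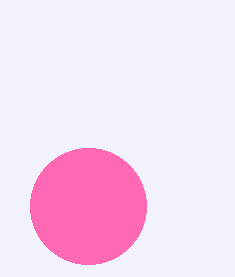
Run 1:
center_x = 88; center_y = 206; radius = 58; color = 'hotpink'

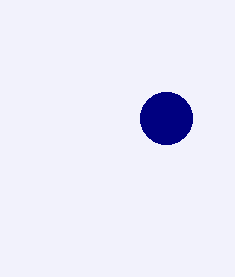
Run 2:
center_x = 166
center_y = 118
radius = 26
color = 'navy'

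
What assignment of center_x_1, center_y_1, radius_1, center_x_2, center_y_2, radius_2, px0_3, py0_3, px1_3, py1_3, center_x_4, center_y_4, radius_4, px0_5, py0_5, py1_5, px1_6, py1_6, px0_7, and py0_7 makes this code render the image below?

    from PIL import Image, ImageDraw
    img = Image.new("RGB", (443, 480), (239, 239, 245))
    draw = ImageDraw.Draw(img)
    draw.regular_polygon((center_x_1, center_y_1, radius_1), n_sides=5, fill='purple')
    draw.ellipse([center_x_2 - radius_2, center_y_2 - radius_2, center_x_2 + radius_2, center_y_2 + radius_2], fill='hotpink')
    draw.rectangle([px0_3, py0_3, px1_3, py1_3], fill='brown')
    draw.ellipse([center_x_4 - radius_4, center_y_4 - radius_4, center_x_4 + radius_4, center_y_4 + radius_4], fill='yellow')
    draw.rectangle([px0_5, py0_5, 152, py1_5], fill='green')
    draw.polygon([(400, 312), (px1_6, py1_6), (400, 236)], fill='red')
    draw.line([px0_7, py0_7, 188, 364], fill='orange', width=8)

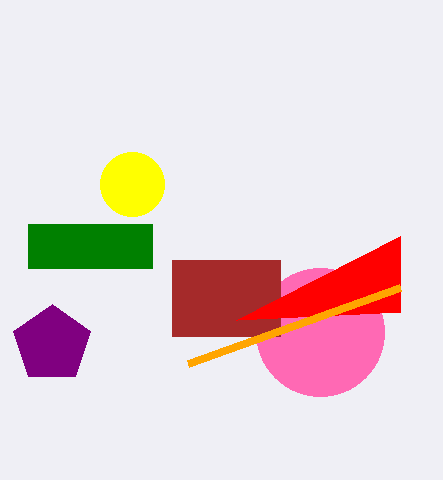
center_x_1 = 52, center_y_1 = 344, radius_1 = 40, center_x_2 = 320, center_y_2 = 332, radius_2 = 64, px0_3 = 172, py0_3 = 260, px1_3 = 280, py1_3 = 336, center_x_4 = 132, center_y_4 = 184, radius_4 = 32, px0_5 = 28, py0_5 = 224, py1_5 = 268, px1_6 = 236, py1_6 = 320, px0_7 = 400, py0_7 = 288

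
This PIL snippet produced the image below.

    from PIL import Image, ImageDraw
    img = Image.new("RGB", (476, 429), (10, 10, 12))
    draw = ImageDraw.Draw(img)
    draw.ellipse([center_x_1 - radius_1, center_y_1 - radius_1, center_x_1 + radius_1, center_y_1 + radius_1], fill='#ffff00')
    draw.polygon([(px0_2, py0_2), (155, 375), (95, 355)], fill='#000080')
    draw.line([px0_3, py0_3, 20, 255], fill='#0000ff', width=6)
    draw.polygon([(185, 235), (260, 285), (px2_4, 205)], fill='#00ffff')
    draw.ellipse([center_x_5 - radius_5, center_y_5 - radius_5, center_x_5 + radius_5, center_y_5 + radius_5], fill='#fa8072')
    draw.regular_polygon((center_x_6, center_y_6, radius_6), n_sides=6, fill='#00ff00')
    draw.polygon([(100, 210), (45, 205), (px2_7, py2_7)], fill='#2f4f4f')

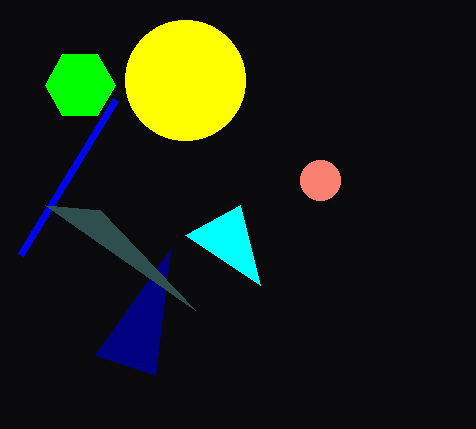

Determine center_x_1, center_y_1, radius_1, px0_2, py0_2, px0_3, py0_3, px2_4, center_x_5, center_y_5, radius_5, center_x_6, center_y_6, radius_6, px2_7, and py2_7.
center_x_1 = 185
center_y_1 = 80
radius_1 = 60
px0_2 = 170
py0_2 = 250
px0_3 = 115
py0_3 = 100
px2_4 = 240
center_x_5 = 320
center_y_5 = 180
radius_5 = 20
center_x_6 = 80
center_y_6 = 85
radius_6 = 35
px2_7 = 195
py2_7 = 310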